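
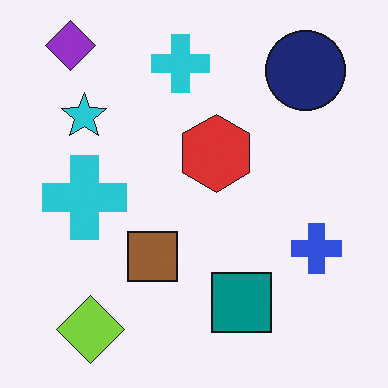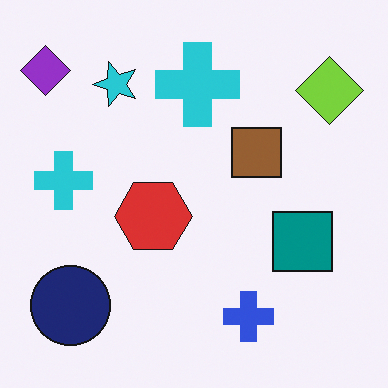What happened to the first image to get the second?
This is the original image transposed (reflected across the top-left ↔ bottom-right diagonal).

Shapes have swapped their row and column positions — what was in the top-right is now in the bottom-left — a diagonal reflection.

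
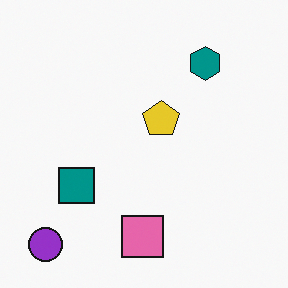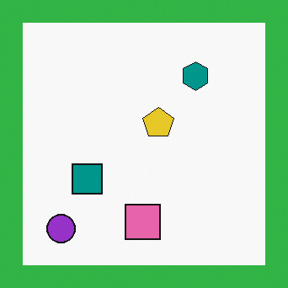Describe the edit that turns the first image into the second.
It was framed with a green border.

A solid green frame runs around the edge of the second image, with the content slightly shrunk inside it.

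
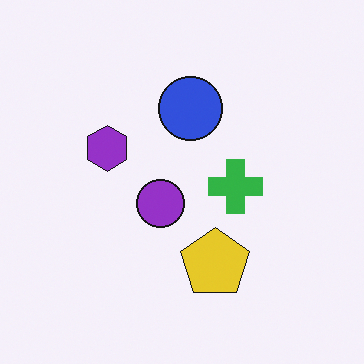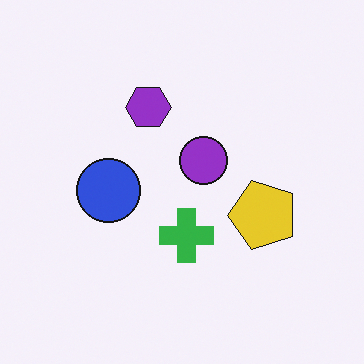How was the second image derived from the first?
The second image is the first transposed (reflected across the top-left ↔ bottom-right diagonal).

Shapes have swapped their row and column positions — what was in the top-right is now in the bottom-left — a diagonal reflection.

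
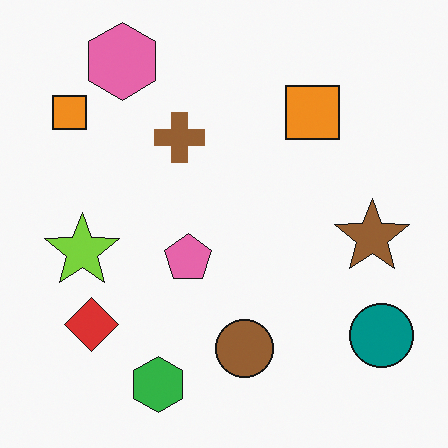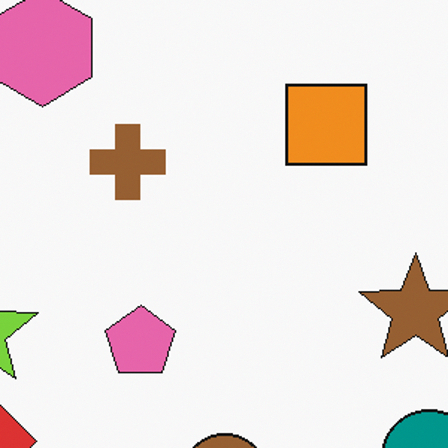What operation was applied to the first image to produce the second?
The second image is the first cropped slightly and scaled back up.

The visible shapes are larger and the field of view is narrower; shapes near the original edges may be partly or wholly outside the frame — a crop-and-rescale.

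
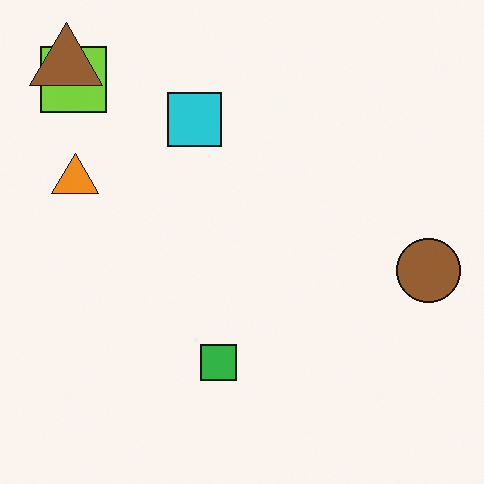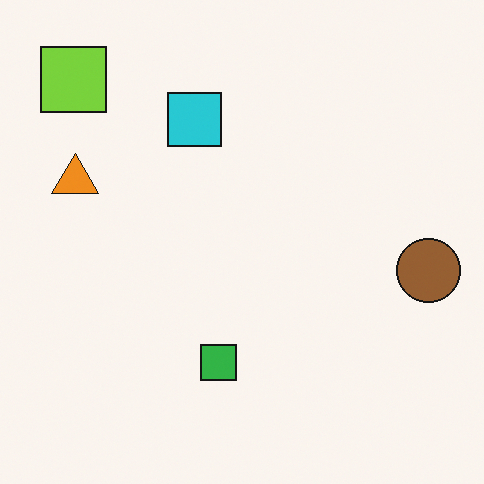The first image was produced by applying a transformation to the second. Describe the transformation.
The transformation is: overlaid with an additional brown triangle.

A brown triangle appears in the first image that is absent from the second.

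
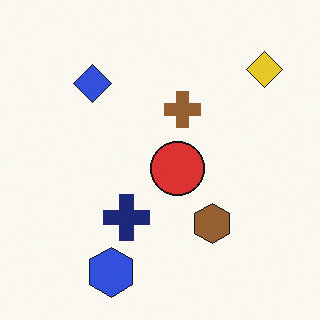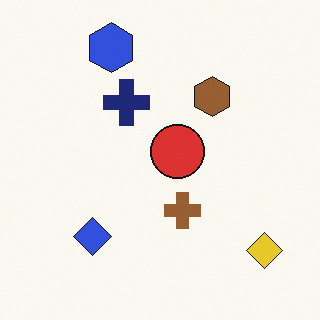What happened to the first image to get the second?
Flipped vertically (top ↔ bottom).

The blue hexagon is in the bottom of the first image and the top of the second — shapes on opposite sides of the horizontal midline have swapped in a mirror flip.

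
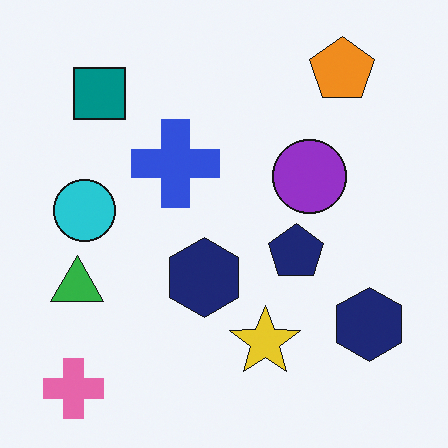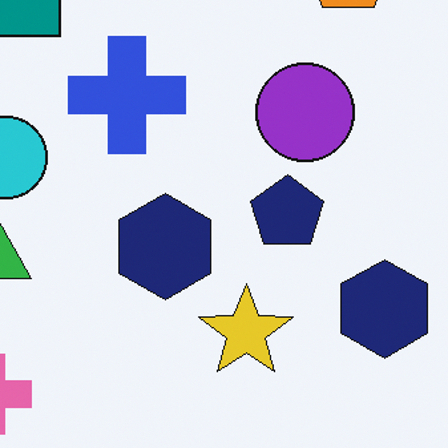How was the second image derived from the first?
The transformation is: cropped slightly and scaled back up.

The visible shapes are larger and the field of view is narrower; shapes near the original edges may be partly or wholly outside the frame — a crop-and-rescale.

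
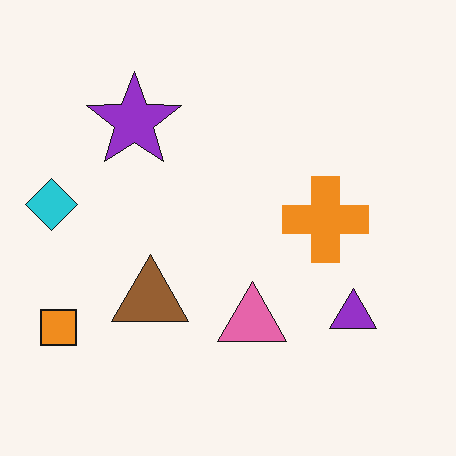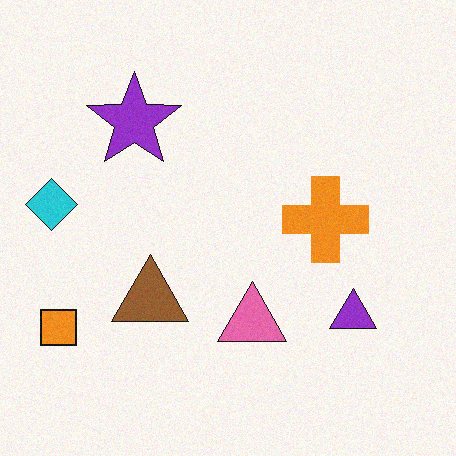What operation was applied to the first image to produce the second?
It was degraded with light additive noise.

Random speckle covers the whole image, including the flat background.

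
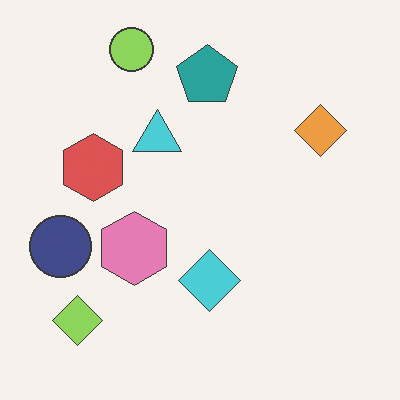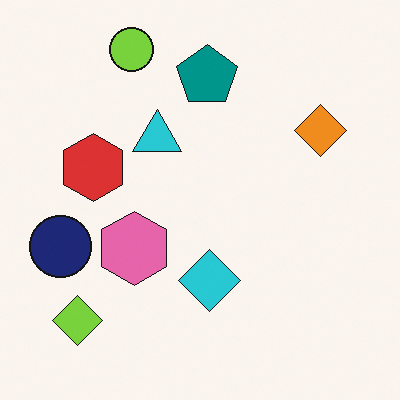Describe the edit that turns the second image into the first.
The image was given slightly reduced contrast.

Tones are pushed toward mid-grey across the whole image — a global contrast change.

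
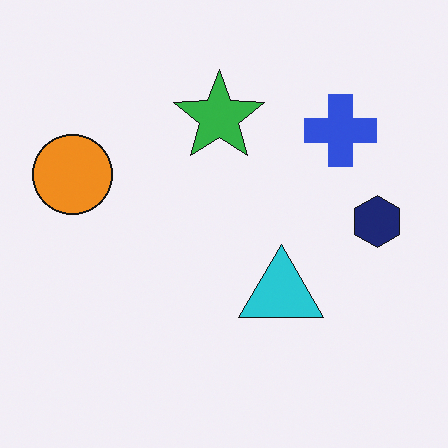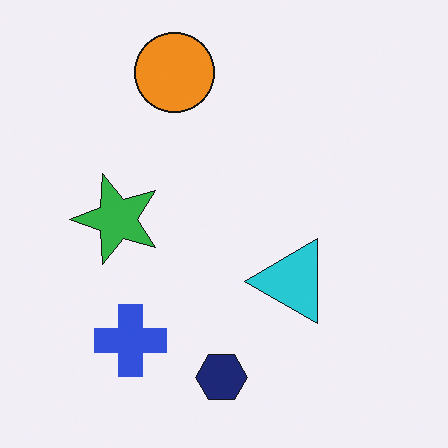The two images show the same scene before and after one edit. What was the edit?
Transposed (reflected across the top-left ↔ bottom-right diagonal).

Shapes have swapped their row and column positions — what was in the top-right is now in the bottom-left — a diagonal reflection.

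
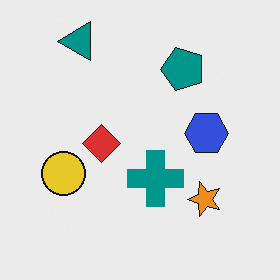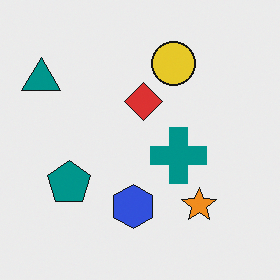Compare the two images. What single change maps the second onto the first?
The first image is the second transposed (reflected across the top-left ↔ bottom-right diagonal).

Shapes have swapped their row and column positions — what was in the top-right is now in the bottom-left — a diagonal reflection.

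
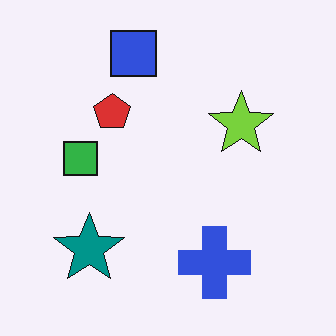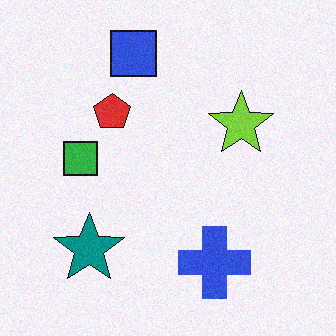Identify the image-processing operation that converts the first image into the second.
The image was degraded with a light layer of grain.

Random speckle covers the whole image, including the flat background.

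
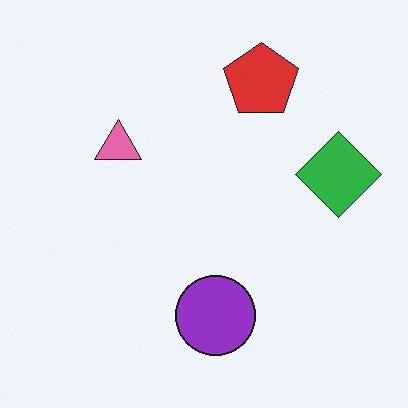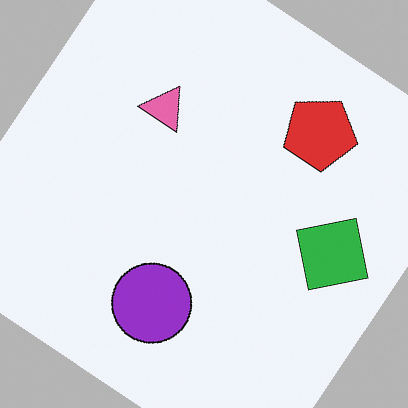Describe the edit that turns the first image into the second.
The second image is the first rotated clockwise by a large amount — several tens of degrees.

Every shape is tilted by the same angle and the image corners show triangular fill wedges — a whole-image rotation by a non-right angle.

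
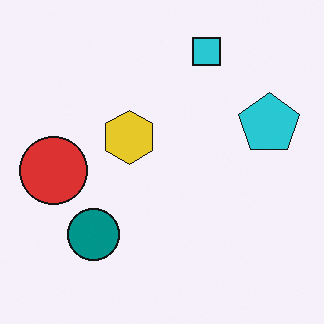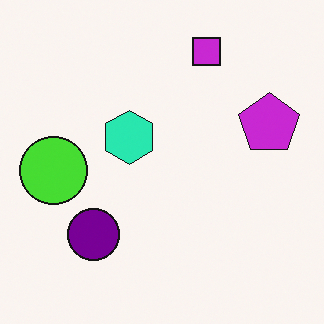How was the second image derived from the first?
This is the original image hue-shifted by a moderate amount.

Every shape's color has rotated by the same amount around the hue wheel — a uniform hue shift.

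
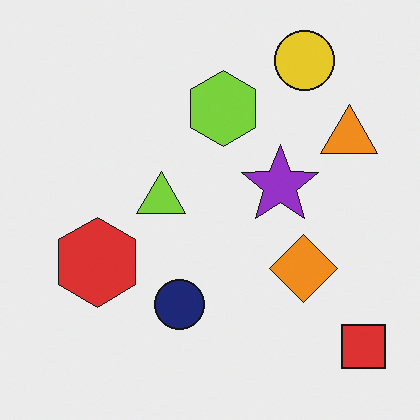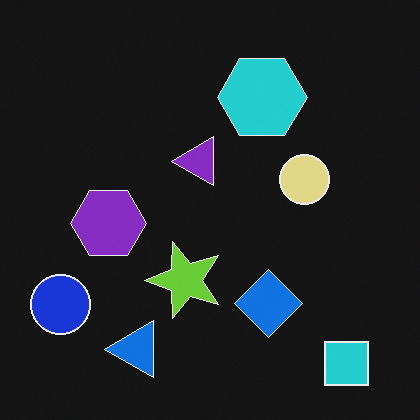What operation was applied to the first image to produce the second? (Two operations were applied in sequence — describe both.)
This is the original image color-inverted (negative), then transposed (reflected across the top-left ↔ bottom-right diagonal).

The light background has become dark and every shape's color is its complement — a photographic negative. Shapes have swapped their row and column positions — what was in the top-right is now in the bottom-left — a diagonal reflection.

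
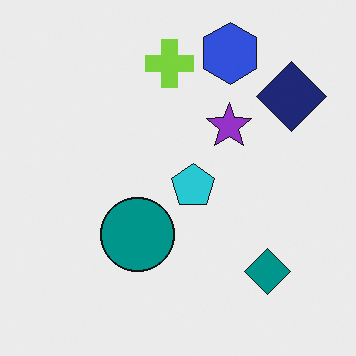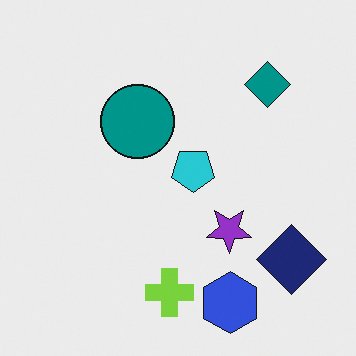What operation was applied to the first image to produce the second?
The image was flipped vertically (top ↔ bottom).

The blue hexagon is in the top of the first image and the bottom of the second — shapes on opposite sides of the horizontal midline have swapped in a mirror flip.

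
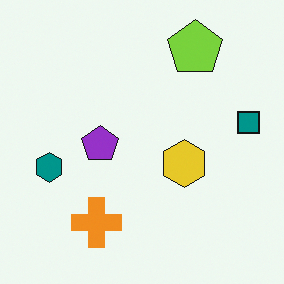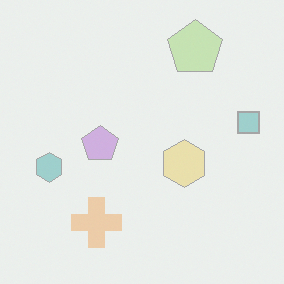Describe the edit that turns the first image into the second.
This is the original image given much lower contrast.

Tones are pushed toward mid-grey across the whole image — a global contrast change.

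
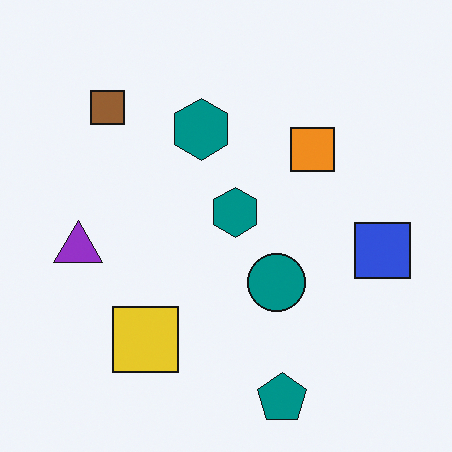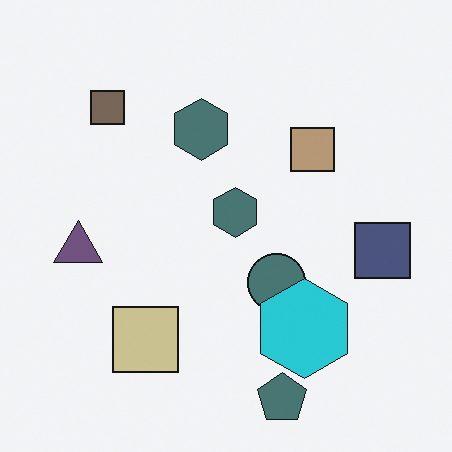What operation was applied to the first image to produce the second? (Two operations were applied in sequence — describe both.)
The image was heavily desaturated, then overlaid with an additional cyan hexagon.

All colors are more muted and greyish — a global saturation change. A cyan hexagon appears in the second image that is absent from the first.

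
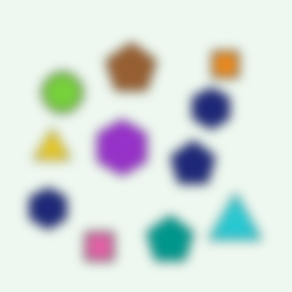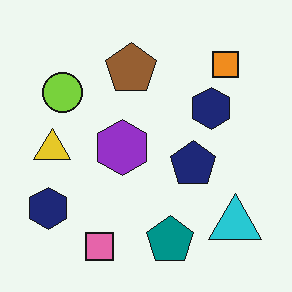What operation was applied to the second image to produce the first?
It was strongly gaussian-blurred.

Shape edges and outlines are uniformly softened across the whole image.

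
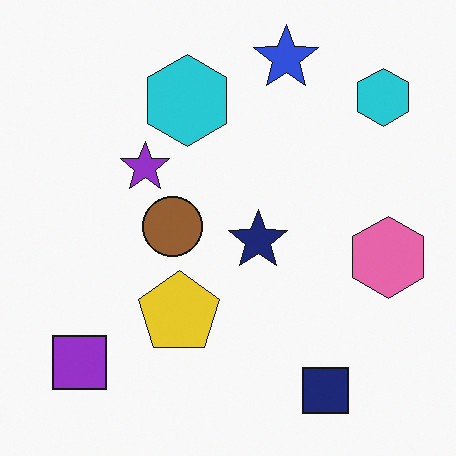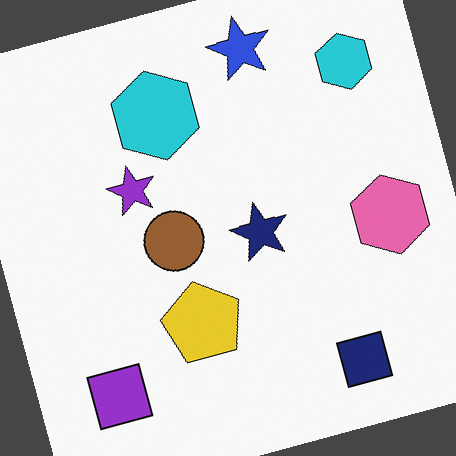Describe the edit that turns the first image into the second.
The image was rotated counter-clockwise by a moderate amount.

Every shape is tilted by the same angle and the image corners show triangular fill wedges — a whole-image rotation by a non-right angle.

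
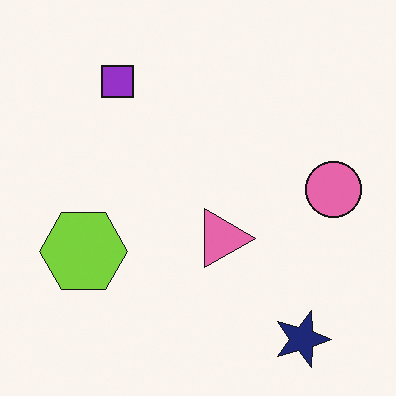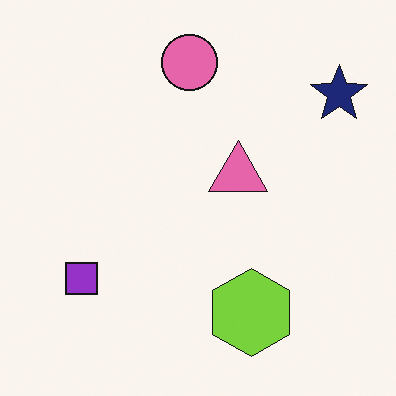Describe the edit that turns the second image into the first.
The transformation is: rotated 90° clockwise.

The navy star sits in the top-right of the second image and the bottom-right of the first — consistent with a whole-image 90° clockwise rotation.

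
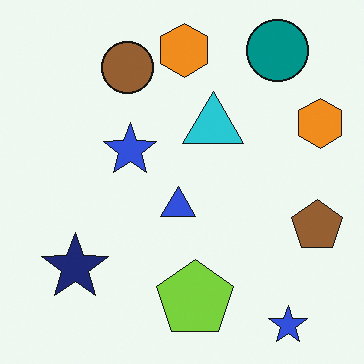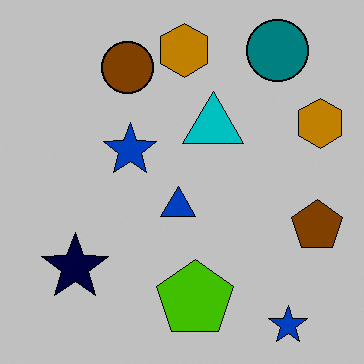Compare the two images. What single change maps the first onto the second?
It was aggressively posterized.

Each flat color has snapped to a coarser quantized level — most visibly, the near-white background has dropped to a flat grey.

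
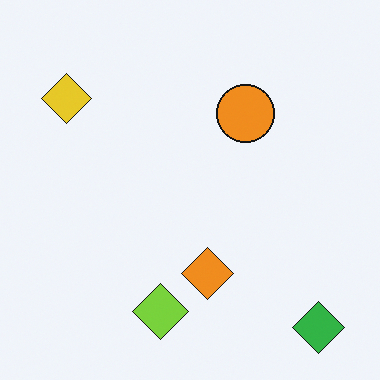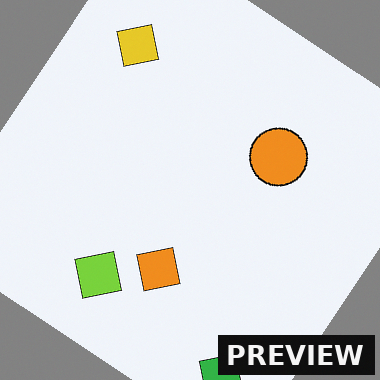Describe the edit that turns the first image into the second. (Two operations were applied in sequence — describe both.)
The second image is the first rotated clockwise by a large amount — several tens of degrees, then watermarked with the text "PREVIEW" in the lower-right corner.

Every shape is tilted by the same angle and the image corners show triangular fill wedges — a whole-image rotation by a non-right angle. A dark label reading "PREVIEW" appears in the lower-right corner.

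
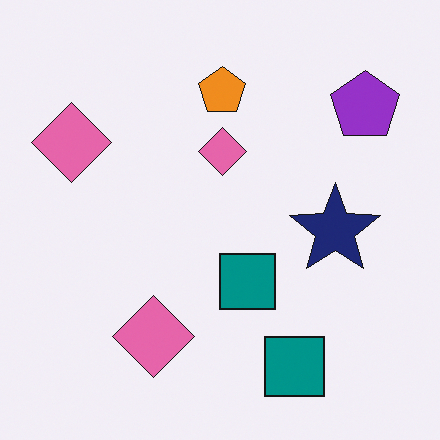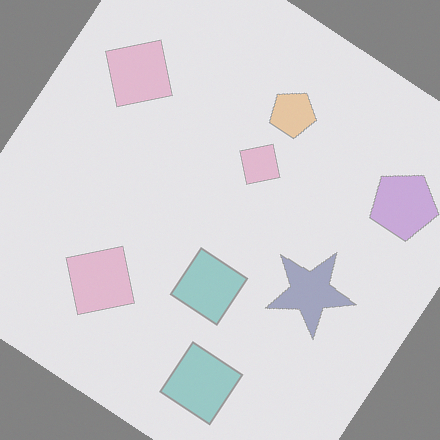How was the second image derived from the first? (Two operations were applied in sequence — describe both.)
The second image is the first given much lower contrast, then rotated clockwise by a large amount — several tens of degrees.

Tones are pushed toward mid-grey across the whole image — a global contrast change. Every shape is tilted by the same angle and the image corners show triangular fill wedges — a whole-image rotation by a non-right angle.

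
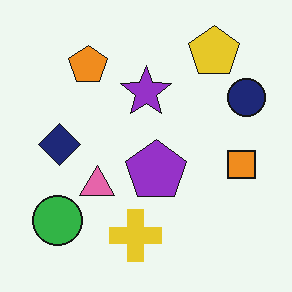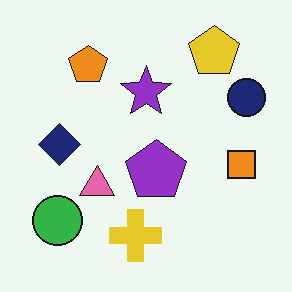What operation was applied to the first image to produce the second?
The image was given moderate JPEG compression.

Blocky 8×8 compression artifacts appear around shape edges and the flat background shows ringing — characteristic JPEG degradation.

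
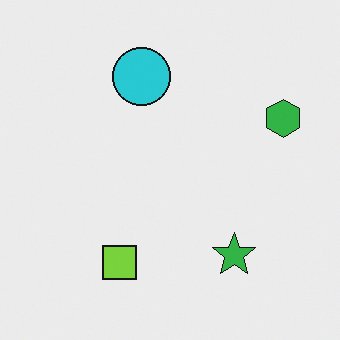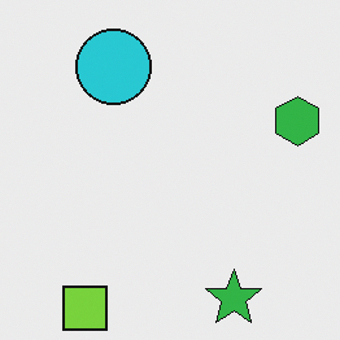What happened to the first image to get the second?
The image was cropped to a modestly smaller region and rescaled.

The visible shapes are larger and the field of view is narrower; shapes near the original edges may be partly or wholly outside the frame — a crop-and-rescale.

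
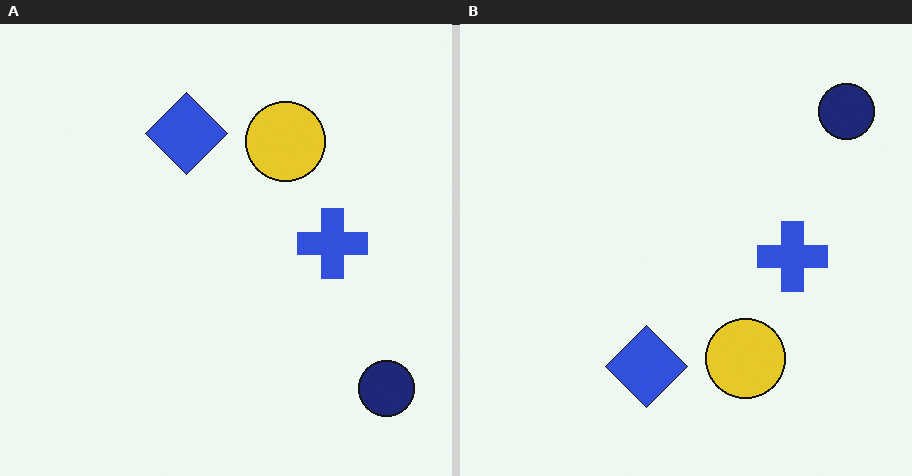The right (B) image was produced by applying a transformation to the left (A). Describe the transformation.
The transformation is: flipped vertically (top ↔ bottom).

The navy circle is in the bottom-right of the left (A) image and the top-right of the right (B) — shapes on opposite sides of the horizontal midline have swapped in a mirror flip.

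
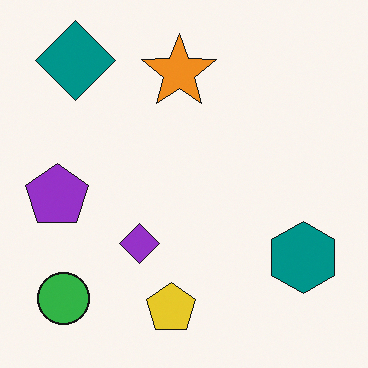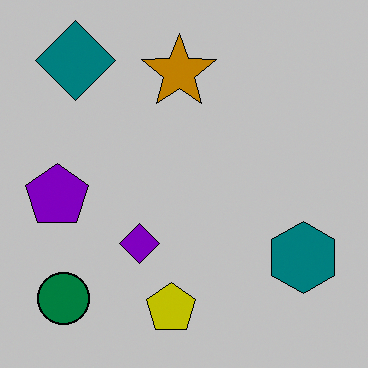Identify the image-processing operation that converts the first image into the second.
Heavily posterized to just a handful of flat colors.

Each flat color has snapped to a coarser quantized level — most visibly, the near-white background has dropped to a flat grey.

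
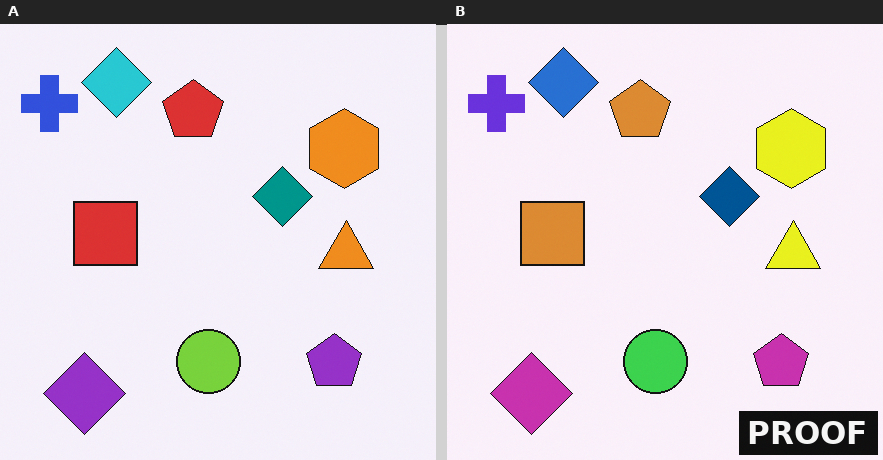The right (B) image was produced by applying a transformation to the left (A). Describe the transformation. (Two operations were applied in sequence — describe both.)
The right (B) image is the left (A) hue-shifted by a small amount, then watermarked with the text "PROOF" in the lower-right corner.

Every shape's color has rotated by the same amount around the hue wheel — a uniform hue shift. A dark label reading "PROOF" appears in the lower-right corner.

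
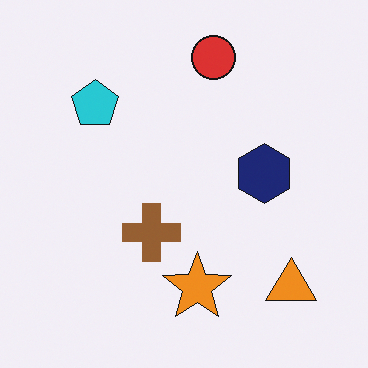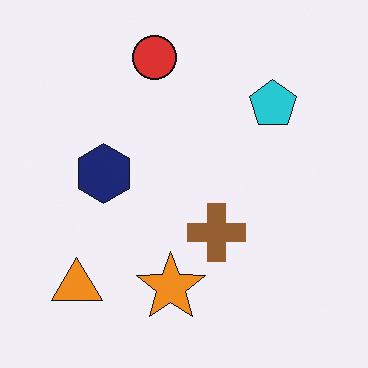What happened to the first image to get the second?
The image was flipped horizontally (left ↔ right).

The orange triangle is in the bottom-right of the first image and the bottom-left of the second — shapes on opposite sides of the vertical midline have swapped in a mirror flip.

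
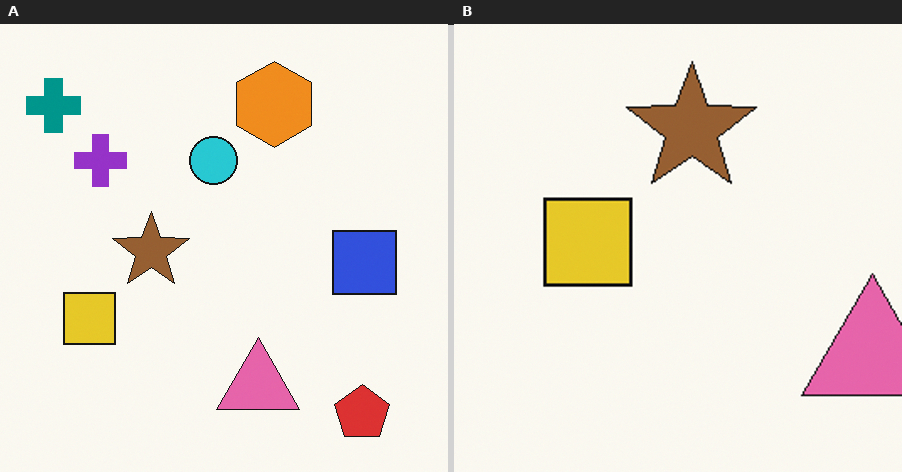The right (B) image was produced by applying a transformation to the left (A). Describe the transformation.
The transformation is: cropped to a noticeably smaller region and rescaled.

The visible shapes are larger and the field of view is narrower; shapes near the original edges may be partly or wholly outside the frame — a crop-and-rescale.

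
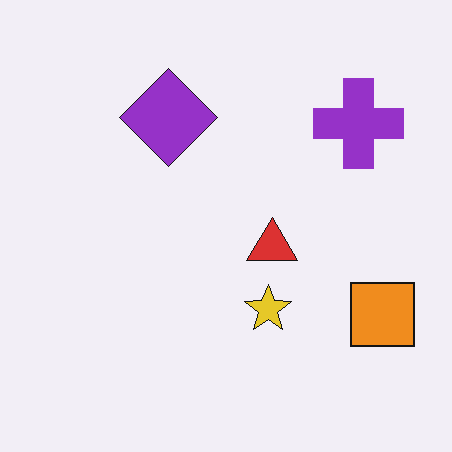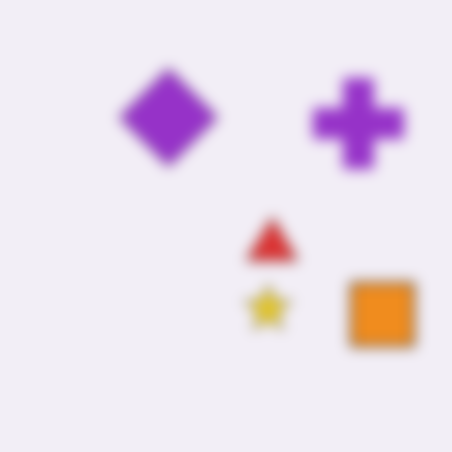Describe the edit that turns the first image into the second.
The image was heavily blurred.

Shape edges and outlines are uniformly softened across the whole image.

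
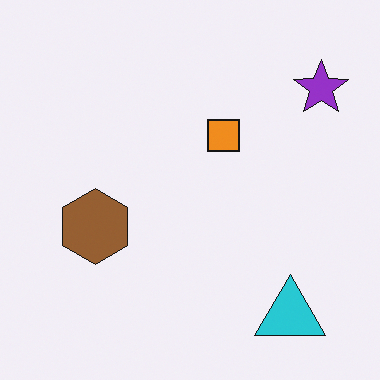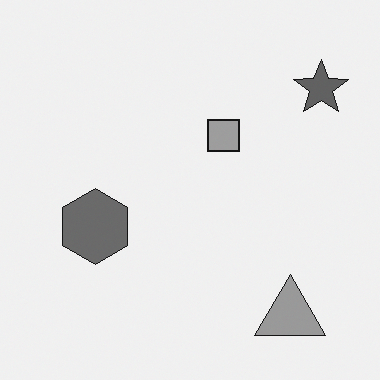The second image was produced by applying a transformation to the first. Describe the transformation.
This is the original image converted to grayscale.

All color is removed — every shape is now a shade of grey.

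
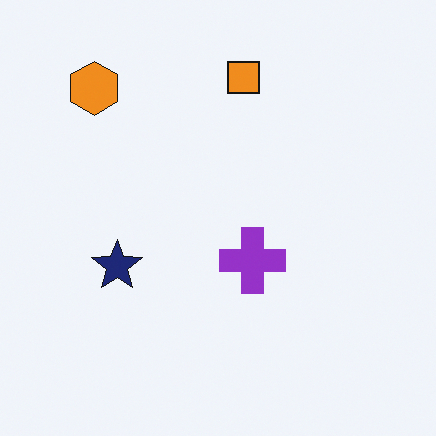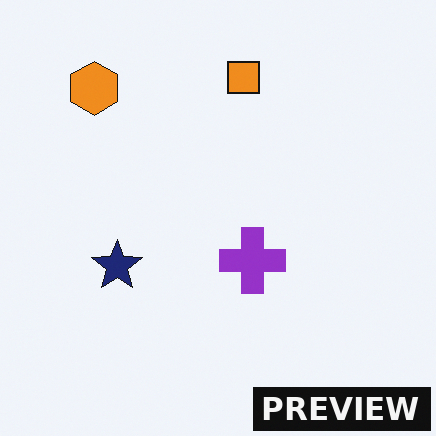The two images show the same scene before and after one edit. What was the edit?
It was watermarked with the text "PREVIEW" in the lower-right corner.

A dark label reading "PREVIEW" appears in the lower-right corner.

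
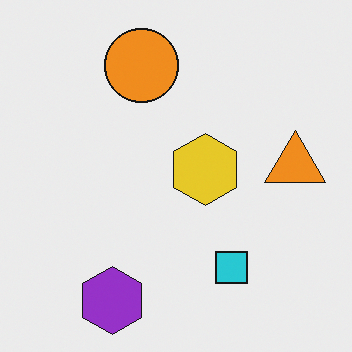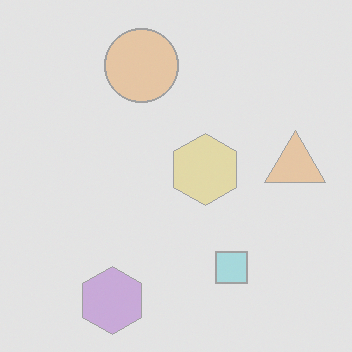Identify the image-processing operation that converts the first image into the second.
Washed out (contrast reduced).

Tones are pushed toward mid-grey across the whole image — a global contrast change.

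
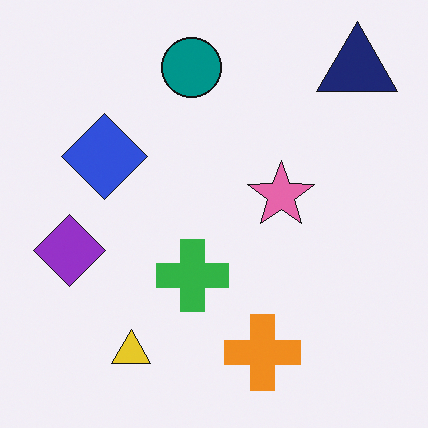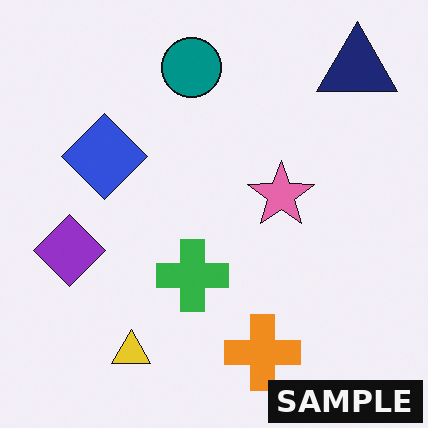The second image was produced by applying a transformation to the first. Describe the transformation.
The transformation is: watermarked with the text "SAMPLE" in the lower-right corner.

A dark label reading "SAMPLE" appears in the lower-right corner.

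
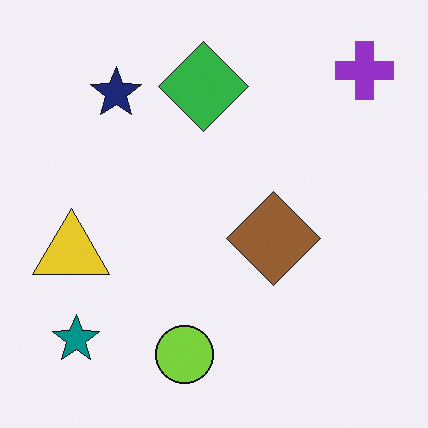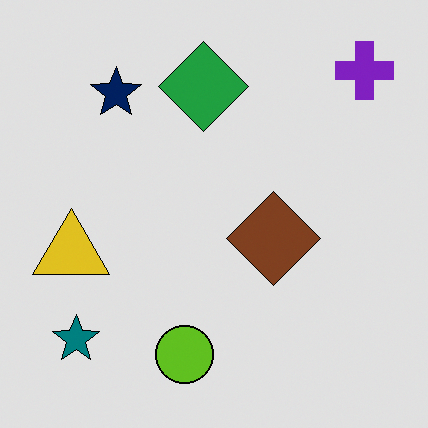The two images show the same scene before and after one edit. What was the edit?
The image was posterized to a reduced palette.

Each flat color has snapped to a coarser quantized level — most visibly, the near-white background has dropped to a flat grey.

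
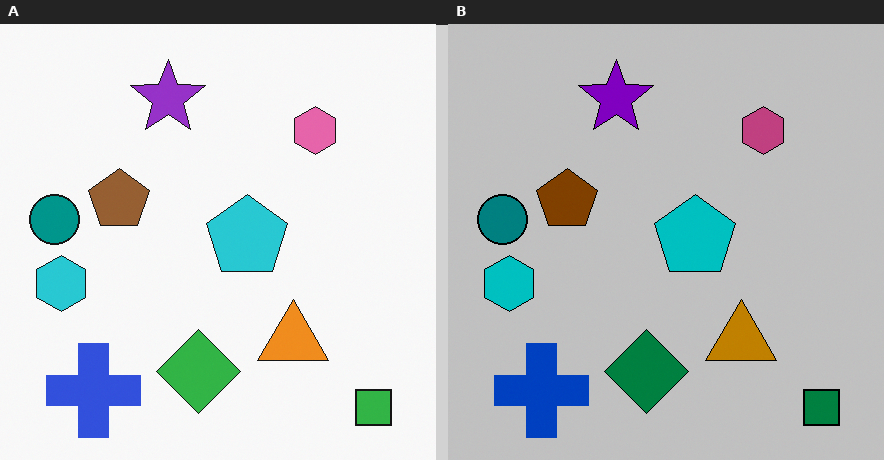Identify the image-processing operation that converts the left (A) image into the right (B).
This is the original image aggressively posterized.

Each flat color has snapped to a coarser quantized level — most visibly, the near-white background has dropped to a flat grey.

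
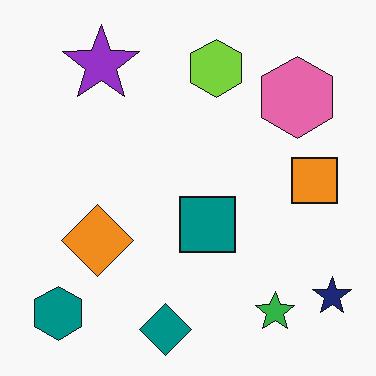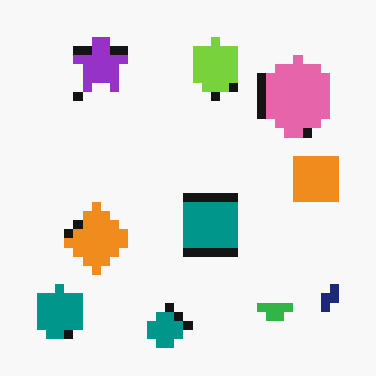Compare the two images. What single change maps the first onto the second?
The second image is the first heavily pixelated into large blocks.

Shapes are reduced to large square blocks; fine edges and outlines are lost — a downscale-then-upscale (mosaic) effect.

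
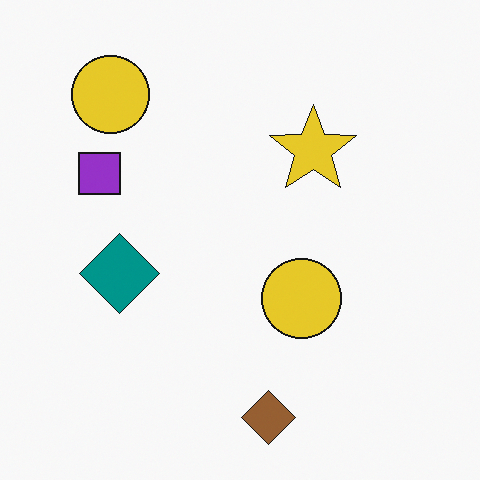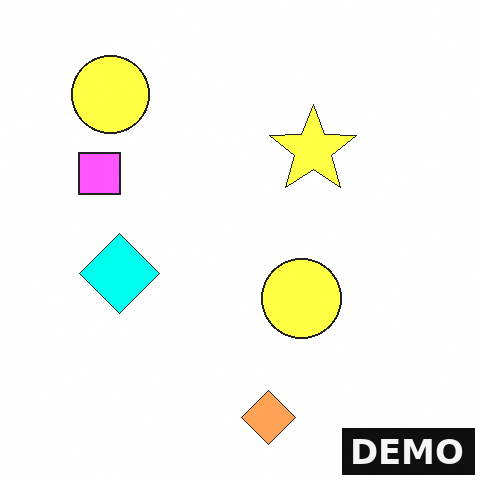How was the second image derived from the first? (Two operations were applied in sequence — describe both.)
The image was substantially brightened, then watermarked with the text "DEMO" in the lower-right corner.

Every pixel — background and shapes alike — is uniformly brightened. A dark label reading "DEMO" appears in the lower-right corner.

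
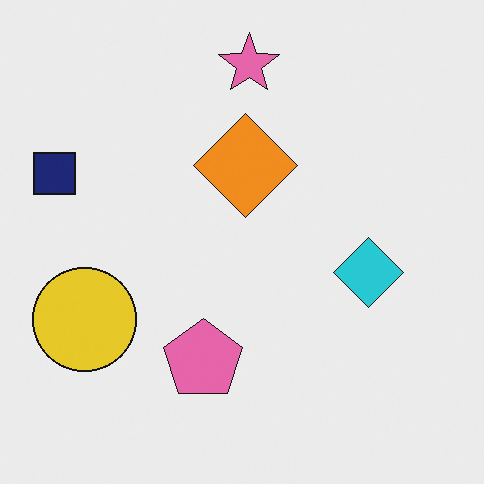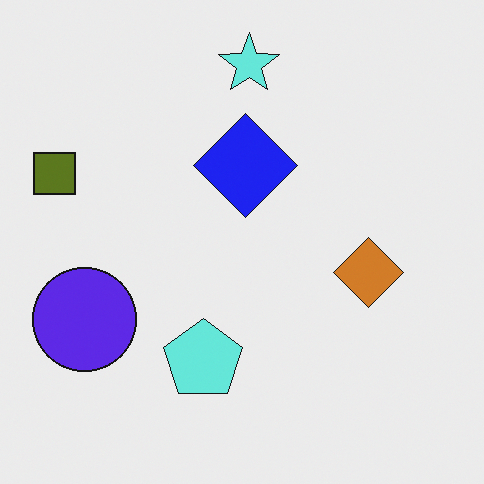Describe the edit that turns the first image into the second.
The transformation is: hue-shifted through roughly half the color wheel.

Every shape's color has rotated by the same amount around the hue wheel — a uniform hue shift.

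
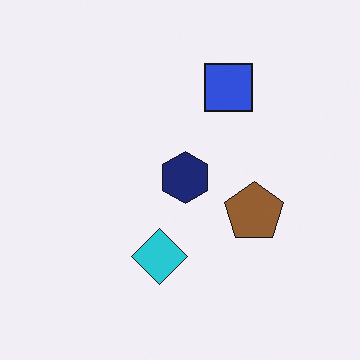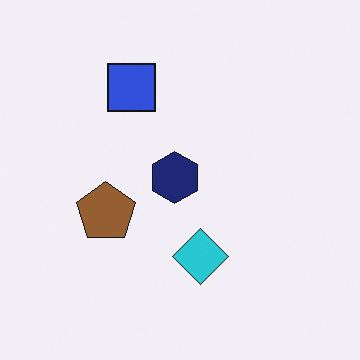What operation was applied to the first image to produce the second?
Flipped horizontally (left ↔ right).

The brown pentagon is in the right of the first image and the left of the second — shapes on opposite sides of the vertical midline have swapped in a mirror flip.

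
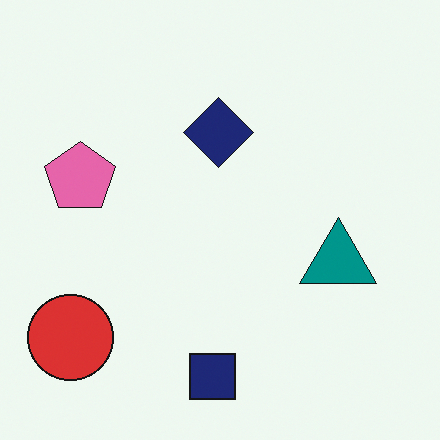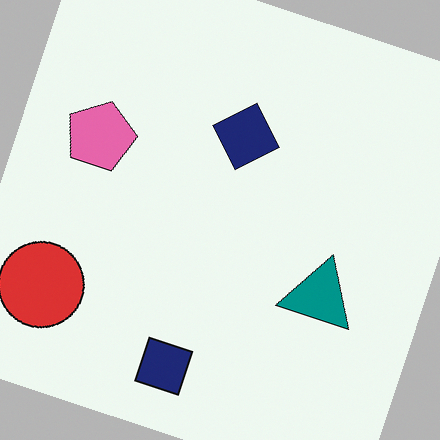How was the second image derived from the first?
This is the original image rotated clockwise by a moderate amount.

Every shape is tilted by the same angle and the image corners show triangular fill wedges — a whole-image rotation by a non-right angle.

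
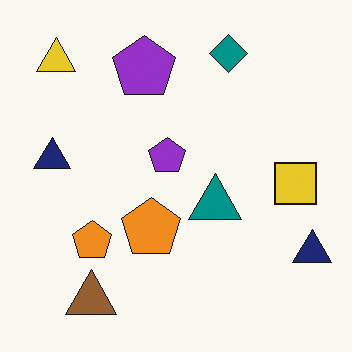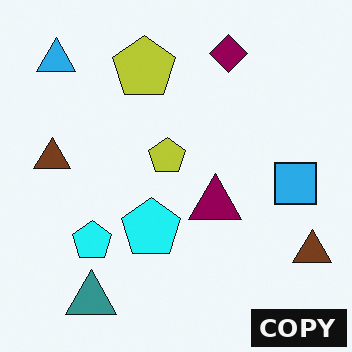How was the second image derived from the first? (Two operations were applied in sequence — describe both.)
The image was hue-shifted through roughly a third of the color wheel, then watermarked with the text "COPY" in the lower-right corner.

Every shape's color has rotated by the same amount around the hue wheel — a uniform hue shift. A dark label reading "COPY" appears in the lower-right corner.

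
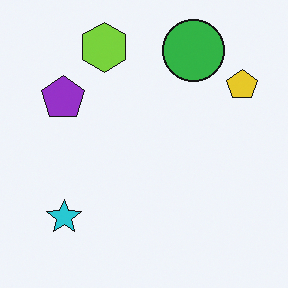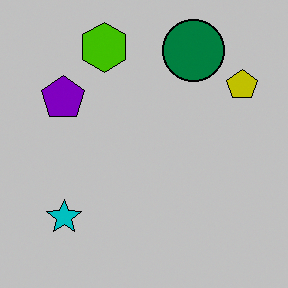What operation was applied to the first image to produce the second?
It was aggressively posterized.

Each flat color has snapped to a coarser quantized level — most visibly, the near-white background has dropped to a flat grey.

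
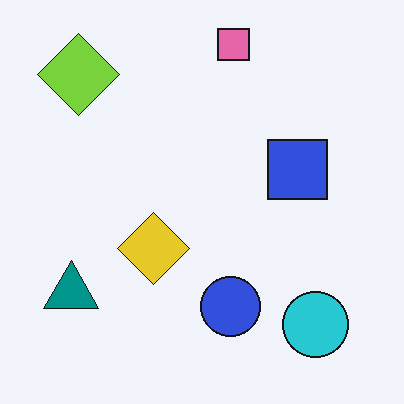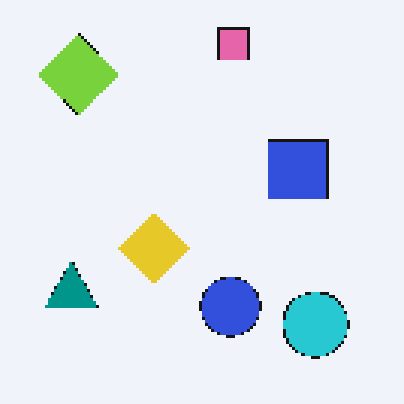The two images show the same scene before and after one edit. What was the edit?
It was lightly pixelated (a mild mosaic effect).

Shapes are reduced to large square blocks; fine edges and outlines are lost — a downscale-then-upscale (mosaic) effect.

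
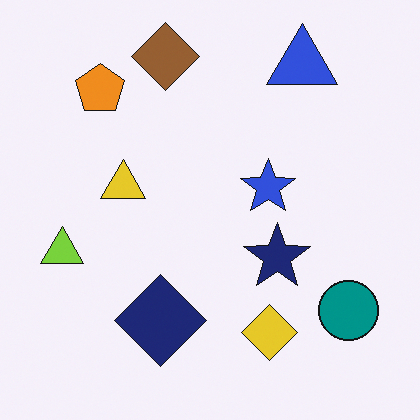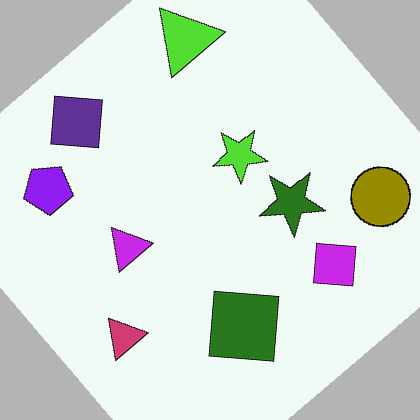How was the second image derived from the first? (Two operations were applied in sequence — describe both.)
The image was rotated counter-clockwise by a large amount — several tens of degrees, then hue-shifted by a large amount.

Every shape is tilted by the same angle and the image corners show triangular fill wedges — a whole-image rotation by a non-right angle. Every shape's color has rotated by the same amount around the hue wheel — a uniform hue shift.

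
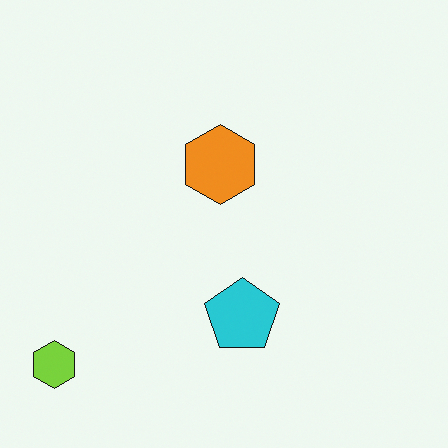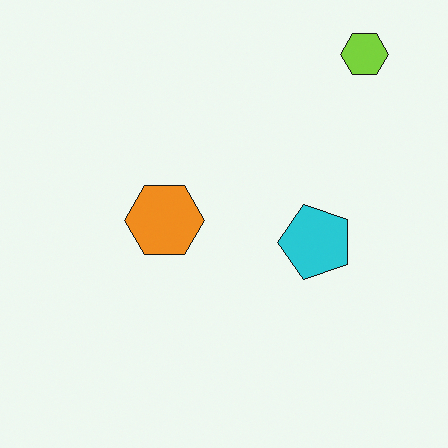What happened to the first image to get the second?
The second image is the first transposed (reflected across the top-left ↔ bottom-right diagonal).

Shapes have swapped their row and column positions — what was in the top-right is now in the bottom-left — a diagonal reflection.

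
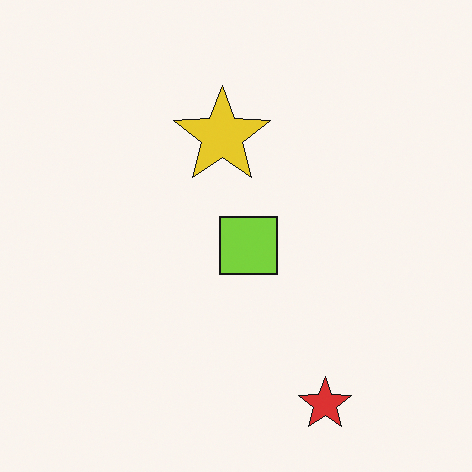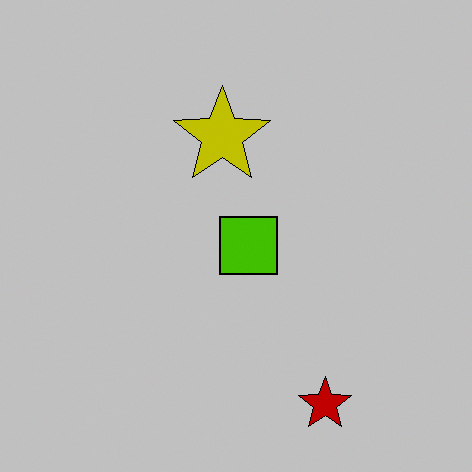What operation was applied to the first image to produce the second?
The image was heavily posterized to just a handful of flat colors.

Each flat color has snapped to a coarser quantized level — most visibly, the near-white background has dropped to a flat grey.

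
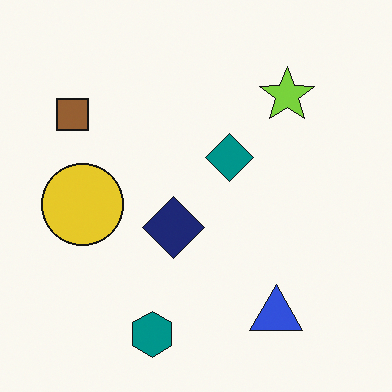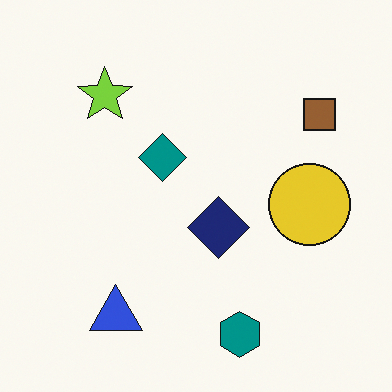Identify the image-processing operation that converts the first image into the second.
The second image is the first flipped horizontally (left ↔ right).

The brown square is in the top-left of the first image and the top-right of the second — shapes on opposite sides of the vertical midline have swapped in a mirror flip.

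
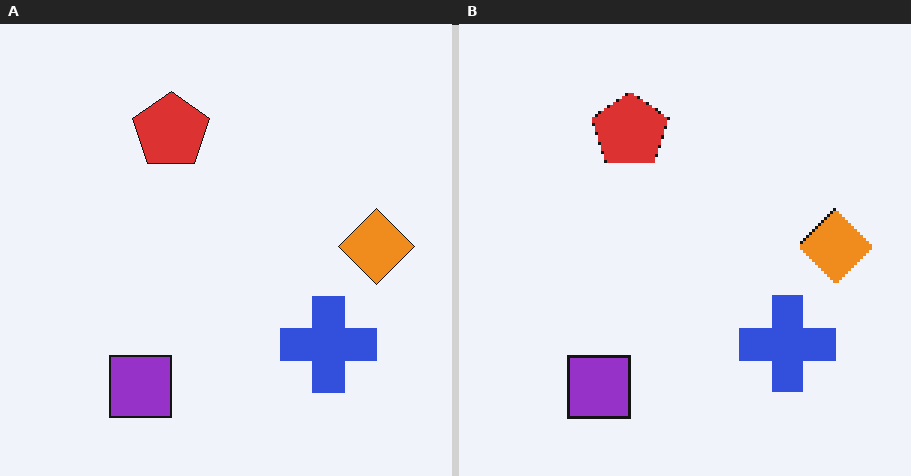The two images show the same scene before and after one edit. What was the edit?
The image was lightly pixelated (a mild mosaic effect).

Shapes are reduced to large square blocks; fine edges and outlines are lost — a downscale-then-upscale (mosaic) effect.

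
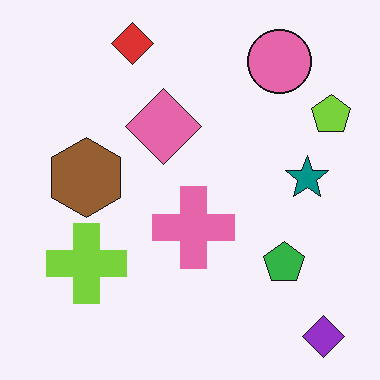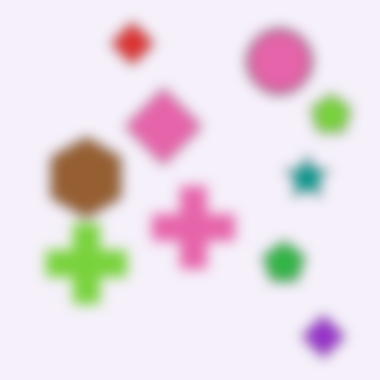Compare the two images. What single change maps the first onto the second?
Strongly gaussian-blurred.

Shape edges and outlines are uniformly softened across the whole image.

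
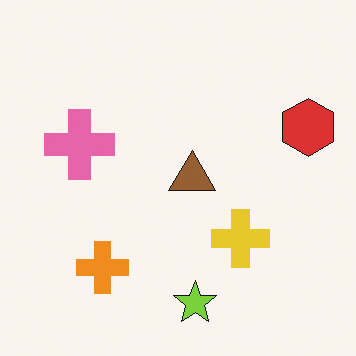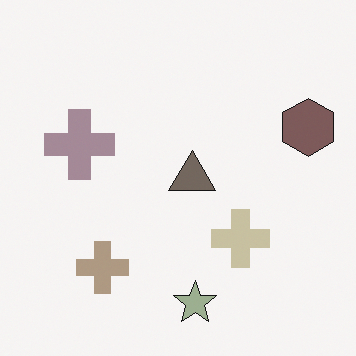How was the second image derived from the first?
The transformation is: made much more muted (saturation change).

All colors are more muted and greyish — a global saturation change.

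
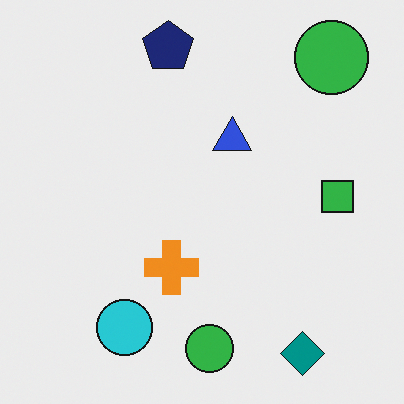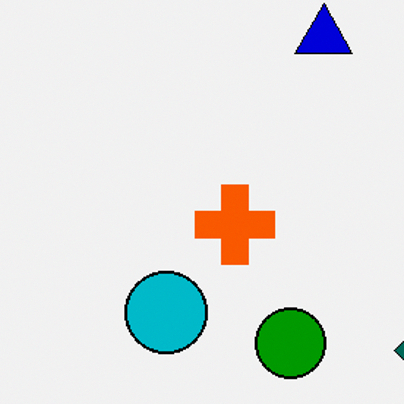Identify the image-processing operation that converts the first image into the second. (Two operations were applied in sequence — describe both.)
The image was given much higher contrast, then cropped slightly and scaled back up.

Tones are pushed away from mid-grey across the whole image — a global contrast change. The visible shapes are larger and the field of view is narrower; shapes near the original edges may be partly or wholly outside the frame — a crop-and-rescale.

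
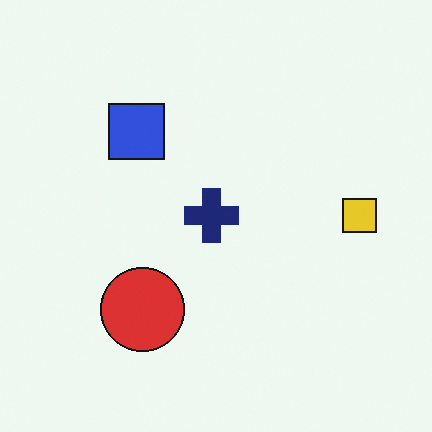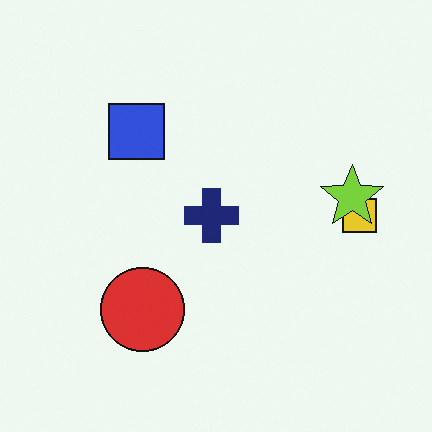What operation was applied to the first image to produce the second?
Overlaid with an additional lime star.

A lime star appears in the second image that is absent from the first.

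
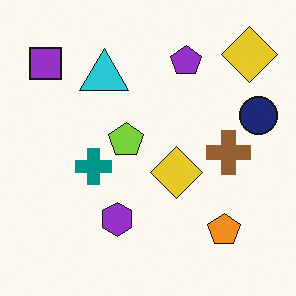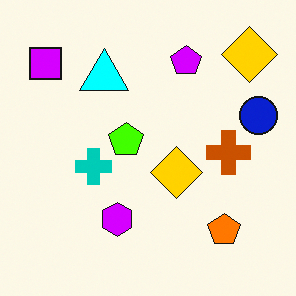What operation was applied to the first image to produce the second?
The second image is the first made much more vivid (saturation change).

All colors are more vivid — a global saturation change.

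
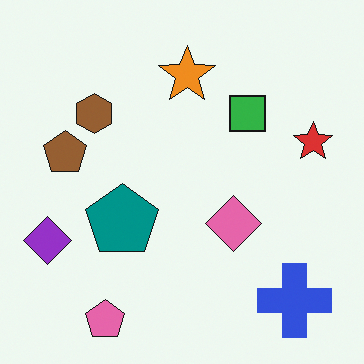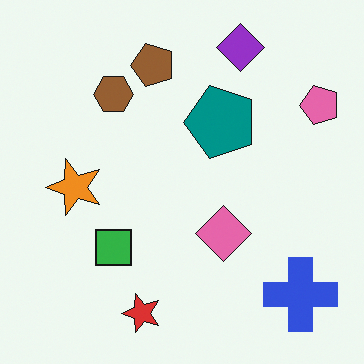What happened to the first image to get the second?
The second image is the first transposed (reflected across the top-left ↔ bottom-right diagonal).

Shapes have swapped their row and column positions — what was in the top-right is now in the bottom-left — a diagonal reflection.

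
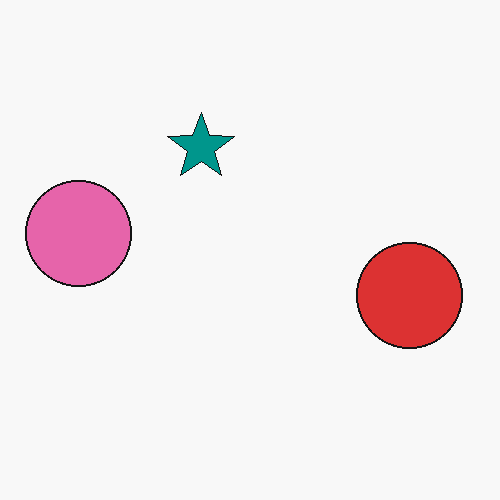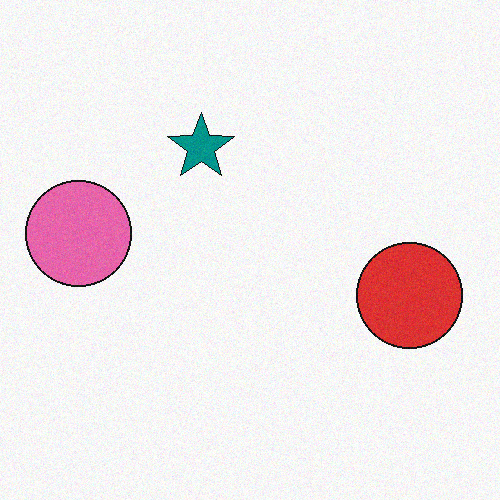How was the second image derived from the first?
Degraded with a light layer of grain.

Random speckle covers the whole image, including the flat background.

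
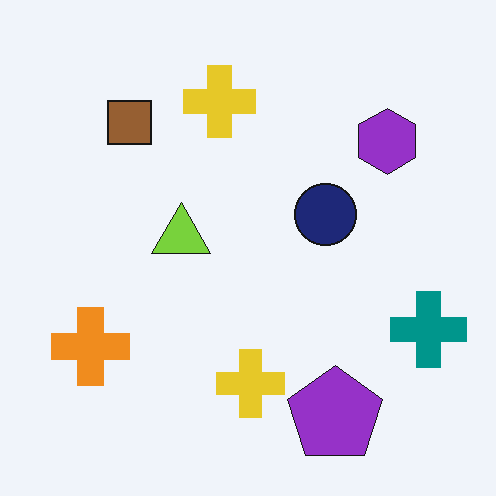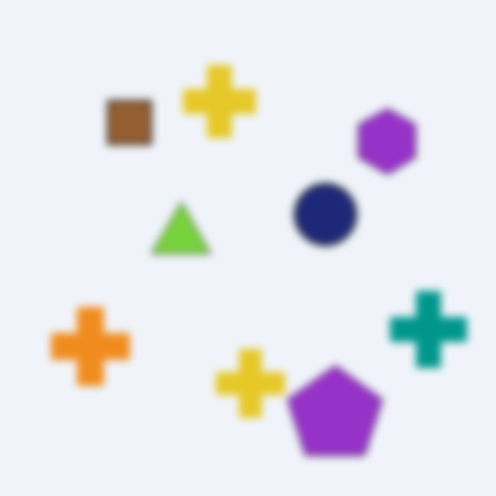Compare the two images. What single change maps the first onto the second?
The image was moderately blurred.

Shape edges and outlines are uniformly softened across the whole image.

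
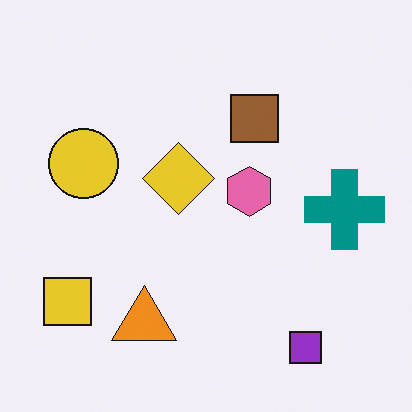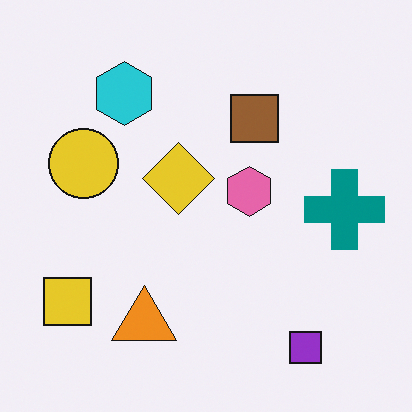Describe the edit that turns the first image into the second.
The transformation is: overlaid with an additional cyan hexagon.

A cyan hexagon appears in the second image that is absent from the first.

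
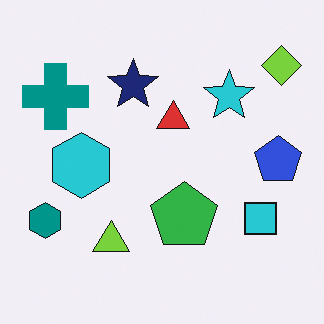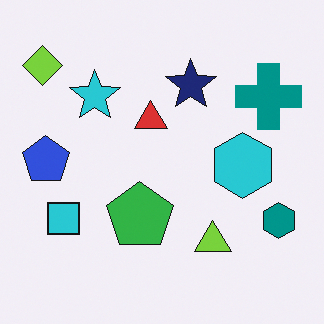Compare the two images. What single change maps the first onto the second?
This is the original image flipped horizontally (left ↔ right).

The lime diamond is in the top-right of the first image and the top-left of the second — shapes on opposite sides of the vertical midline have swapped in a mirror flip.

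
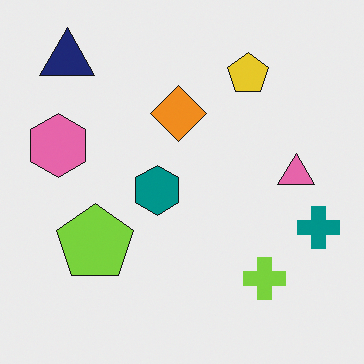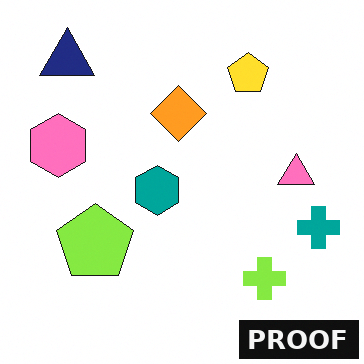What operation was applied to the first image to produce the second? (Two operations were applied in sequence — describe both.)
It was slightly brightened, then watermarked with the text "PROOF" in the lower-right corner.

Every pixel — background and shapes alike — is uniformly brightened. A dark label reading "PROOF" appears in the lower-right corner.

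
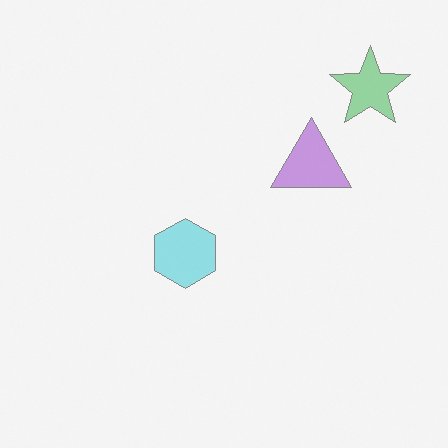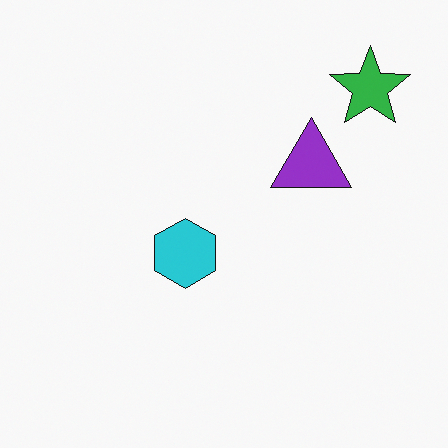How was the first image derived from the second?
Washed out (contrast reduced).

Tones are pushed toward mid-grey across the whole image — a global contrast change.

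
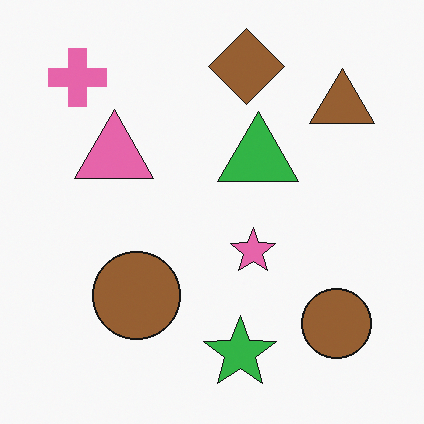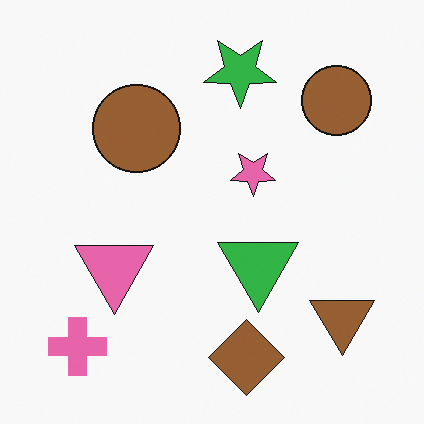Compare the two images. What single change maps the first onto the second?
The second image is the first flipped vertically (top ↔ bottom).

The brown diamond is in the top of the first image and the bottom of the second — shapes on opposite sides of the horizontal midline have swapped in a mirror flip.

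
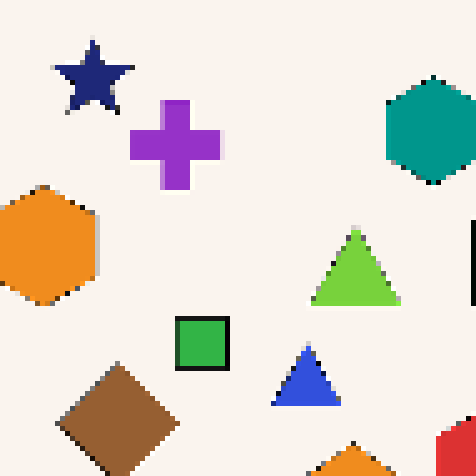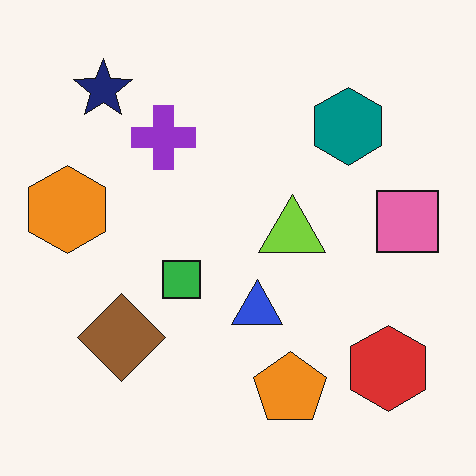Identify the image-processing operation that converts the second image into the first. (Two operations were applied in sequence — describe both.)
The first image is the second cropped slightly and scaled back up, then lightly pixelated (a mild mosaic effect).

The visible shapes are larger and the field of view is narrower; shapes near the original edges may be partly or wholly outside the frame — a crop-and-rescale. Shapes are reduced to large square blocks; fine edges and outlines are lost — a downscale-then-upscale (mosaic) effect.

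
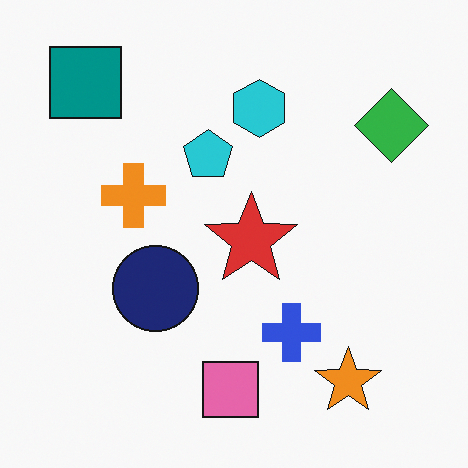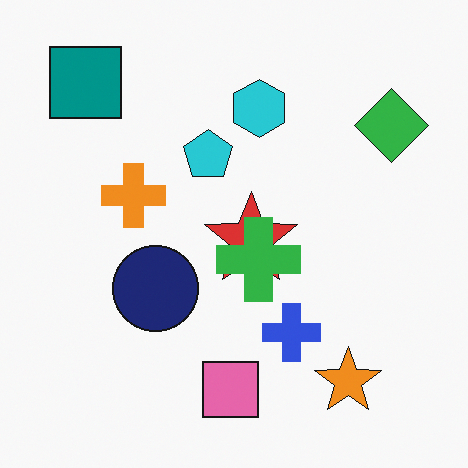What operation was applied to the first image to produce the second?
This is the original image overlaid with an additional green cross.

A green cross appears in the second image that is absent from the first.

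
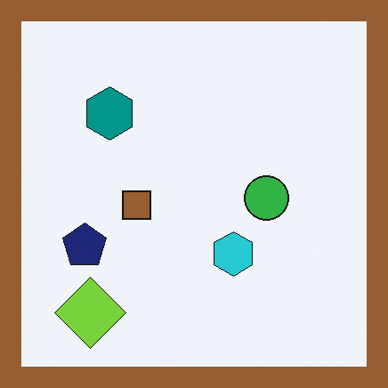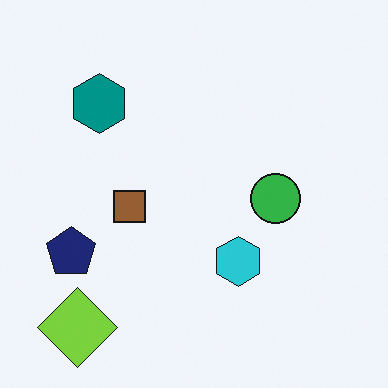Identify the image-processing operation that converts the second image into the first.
Framed with a brown border.

A solid brown frame runs around the edge of the first image, with the content slightly shrunk inside it.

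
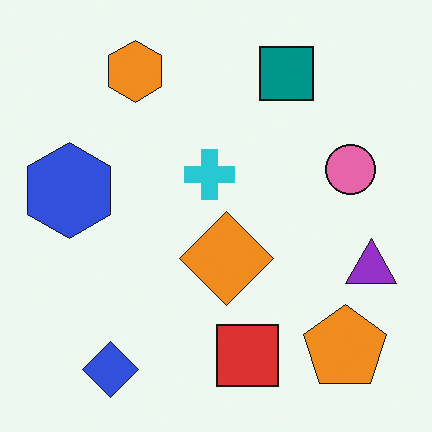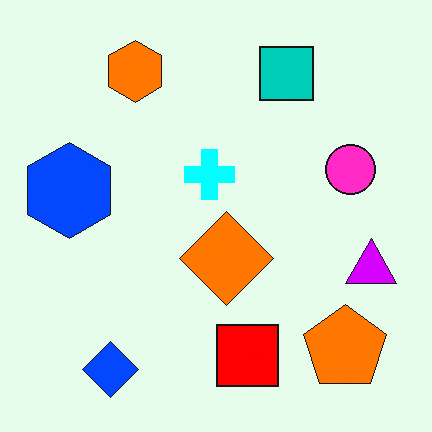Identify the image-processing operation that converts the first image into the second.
It was made much more vivid (saturation change).

All colors are more vivid — a global saturation change.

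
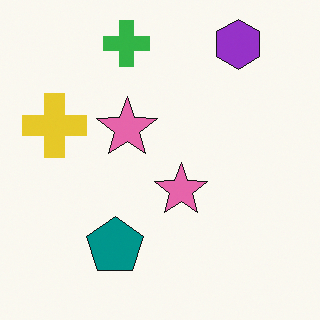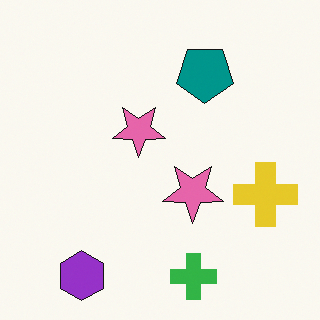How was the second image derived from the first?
The image was rotated 180°.

The purple hexagon sits in the top-right of the first image and the bottom-left of the second — consistent with a whole-image 180° rotation.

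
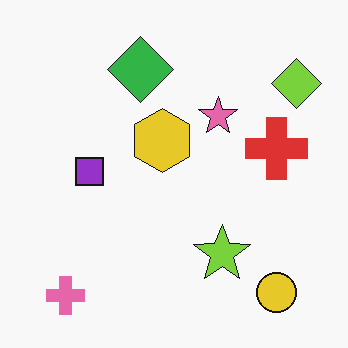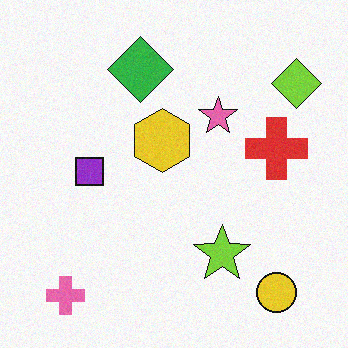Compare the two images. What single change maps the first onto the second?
The image was degraded with subtle gaussian noise.

Random speckle covers the whole image, including the flat background.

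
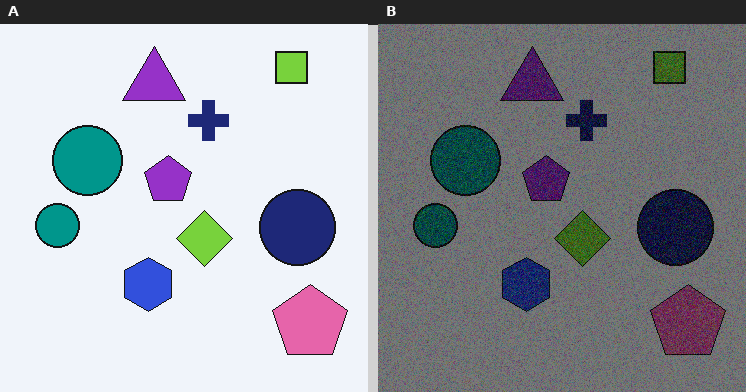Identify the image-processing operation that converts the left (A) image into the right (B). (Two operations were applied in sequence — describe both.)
This is the original image degraded with strong gaussian noise, then substantially darkened.

Random speckle covers the whole image, including the flat background. Every pixel — background and shapes alike — is uniformly darkened.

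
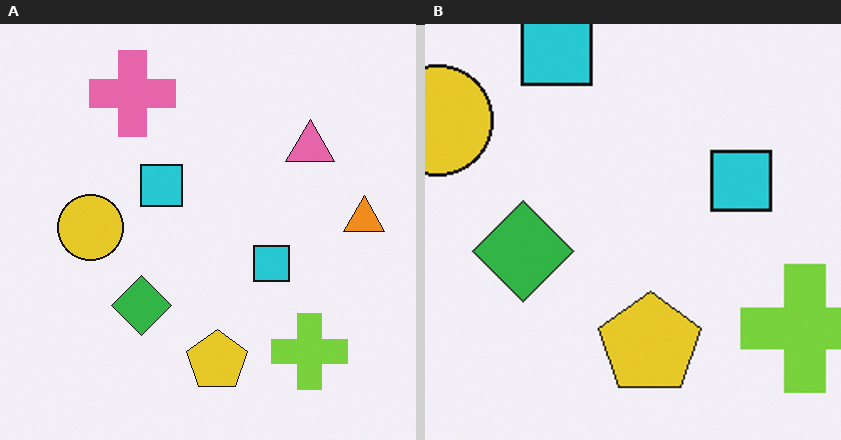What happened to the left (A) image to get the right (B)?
It was cropped tightly and scaled back up.

The visible shapes are larger and the field of view is narrower; shapes near the original edges may be partly or wholly outside the frame — a crop-and-rescale.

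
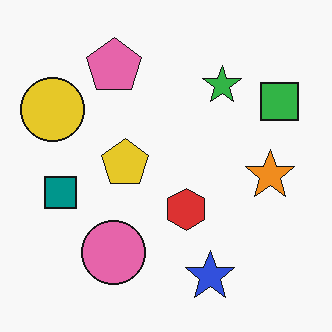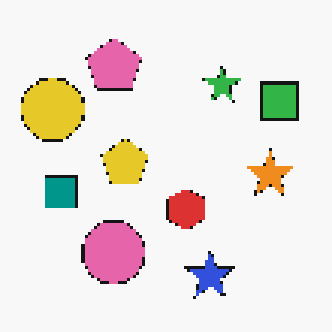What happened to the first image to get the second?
The second image is the first lightly pixelated (a mild mosaic effect).

Shapes are reduced to large square blocks; fine edges and outlines are lost — a downscale-then-upscale (mosaic) effect.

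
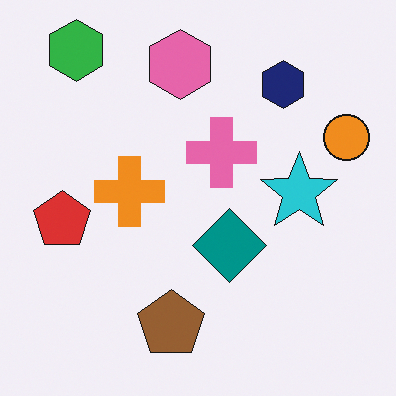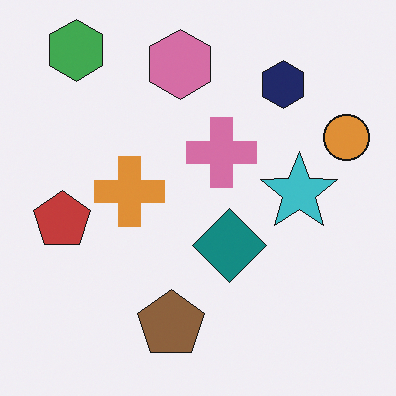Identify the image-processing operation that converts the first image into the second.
The transformation is: slightly desaturated.

All colors are more muted and greyish — a global saturation change.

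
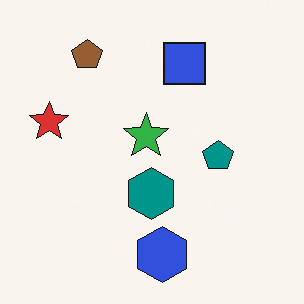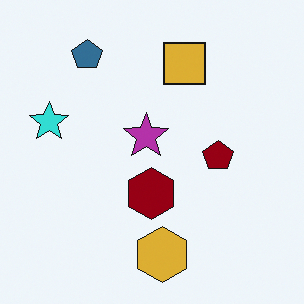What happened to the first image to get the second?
Hue-shifted by a large amount.

Every shape's color has rotated by the same amount around the hue wheel — a uniform hue shift.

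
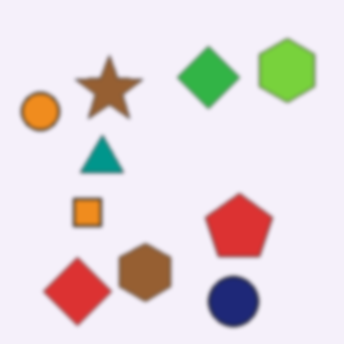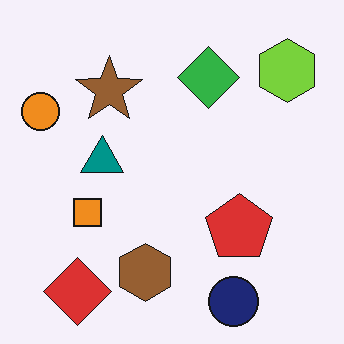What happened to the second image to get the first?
It was slightly softened.

Shape edges and outlines are uniformly softened across the whole image.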